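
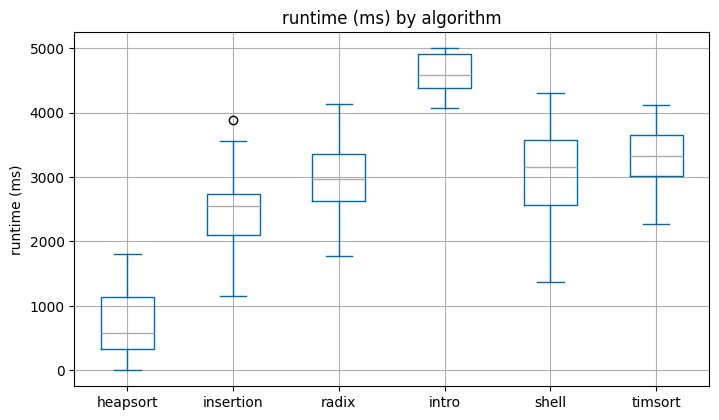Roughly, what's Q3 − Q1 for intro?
Q3 ≈ 5000, Q1 ≈ 4500; IQR ≈ 500.

≈ 500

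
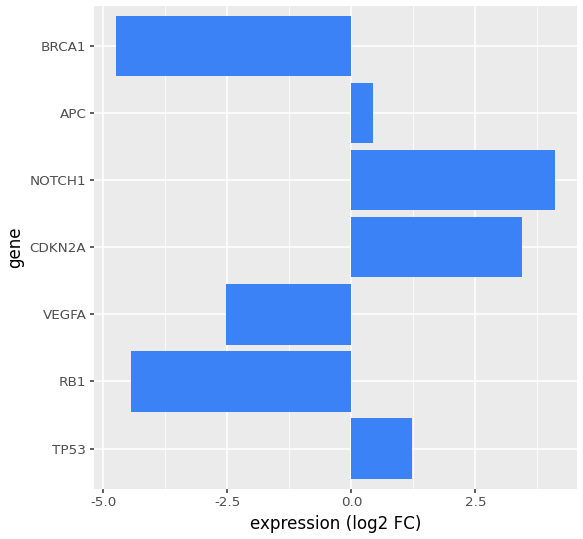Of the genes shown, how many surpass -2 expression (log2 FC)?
Above -2: TP53, CDKN2A, NOTCH1, APC.

4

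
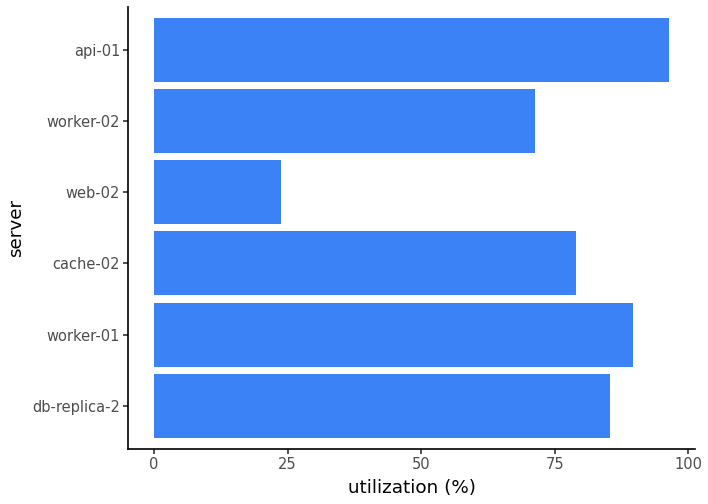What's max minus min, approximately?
≈ 80

Max api-01 ≈ 100, min web-02 ≈ 20; range ≈ 80.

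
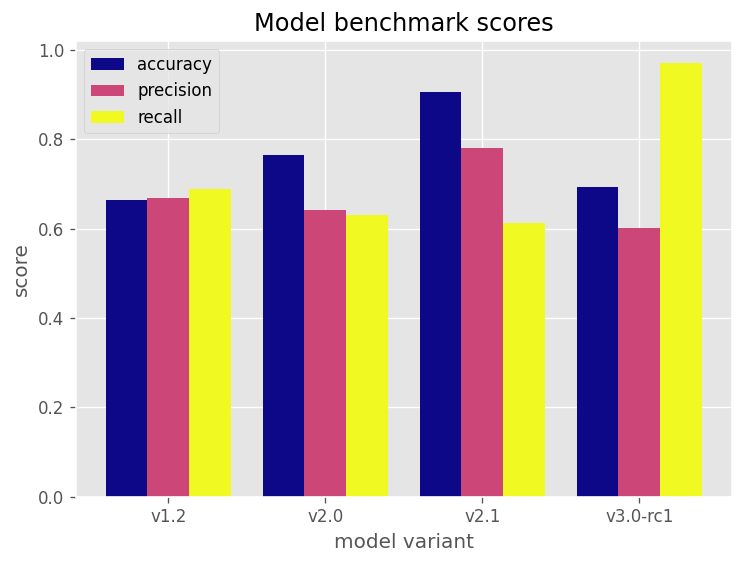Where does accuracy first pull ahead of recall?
v1.2: accuracy ≈ 0.7 vs recall ≈ 0.7 (not yet); v2.0: accuracy ≈ 0.8 vs recall ≈ 0.6 (first crossover).

v2.0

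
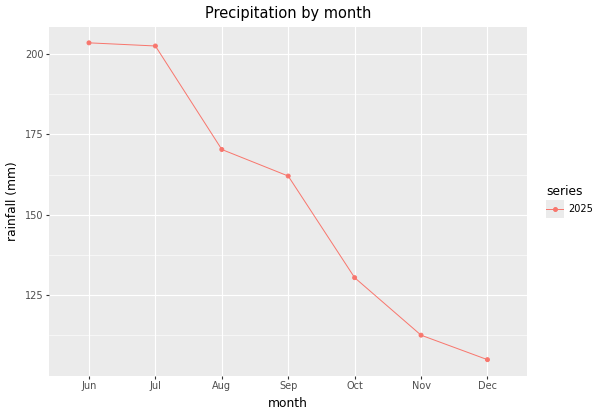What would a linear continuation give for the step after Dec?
Last three: 130, 110, 100 → slope ≈ -15/step → next ≈ 85.

≈ 85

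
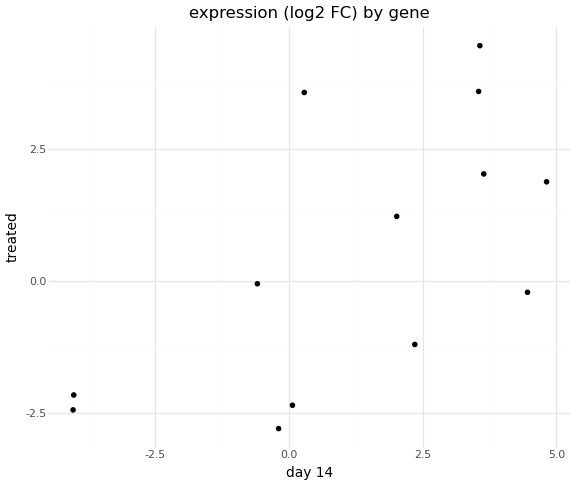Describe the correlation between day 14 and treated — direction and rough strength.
positive, moderate

Points are positively correlated; moderate (|r| ≈ 0.6).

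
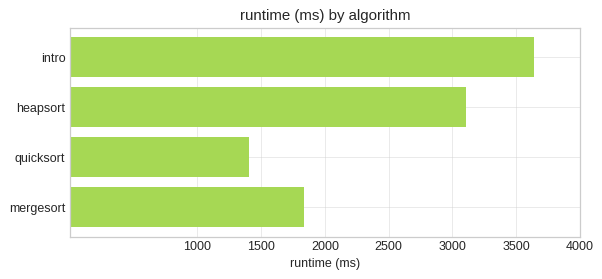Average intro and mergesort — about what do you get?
≈ 2750

(3500 + 2000) / 2 ≈ 2750.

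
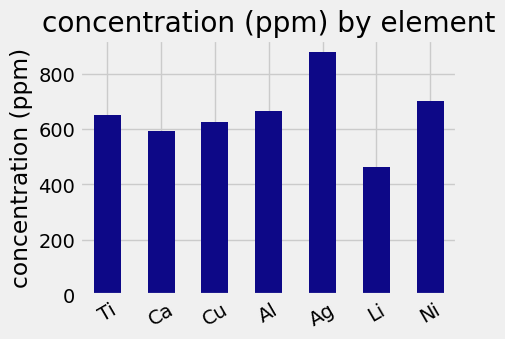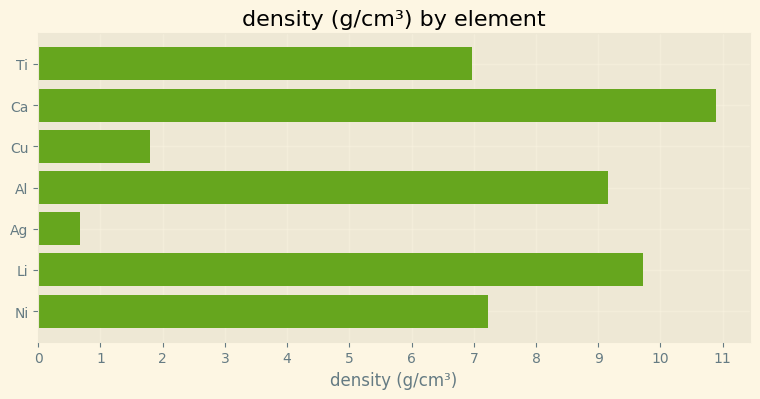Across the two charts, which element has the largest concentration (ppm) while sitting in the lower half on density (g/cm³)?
Chart 2 median density (g/cm³) ≈ 7; below-median elements: Ti, Cu, Ag. Among those, Ag has the highest concentration (ppm) (≈ 900).

Ag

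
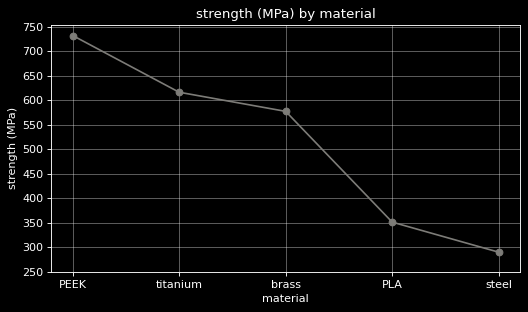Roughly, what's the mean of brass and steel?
≈ 450

(600 + 300) / 2 ≈ 450.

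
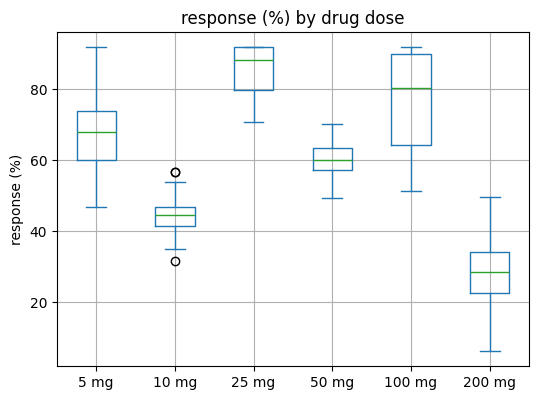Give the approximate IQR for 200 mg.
Q3 ≈ 35, Q1 ≈ 25; IQR ≈ 10.

≈ 10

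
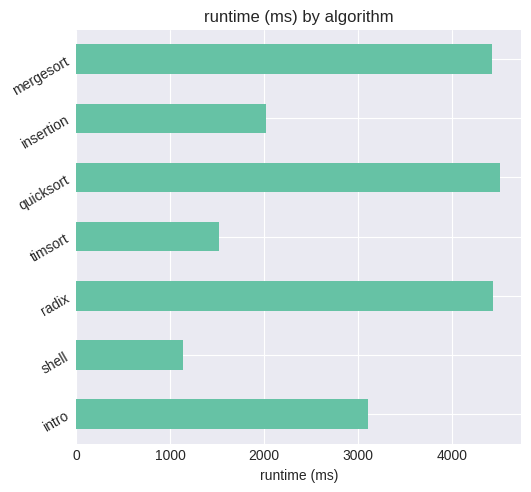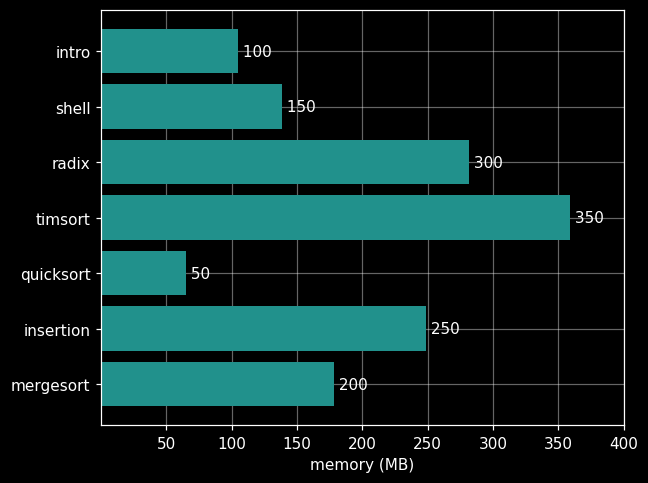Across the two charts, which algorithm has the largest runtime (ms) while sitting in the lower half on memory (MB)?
Chart 2 median memory (MB) ≈ 200; below-median algorithms: intro, shell, quicksort. Among those, quicksort has the highest runtime (ms) (≈ 4500).

quicksort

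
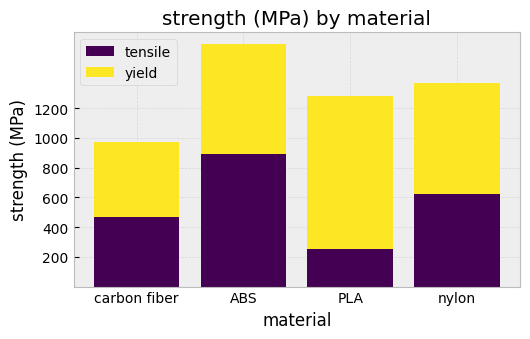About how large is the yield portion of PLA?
yield top ≈ 1200, bottom ≈ 200; segment ≈ 1000.

≈ 1000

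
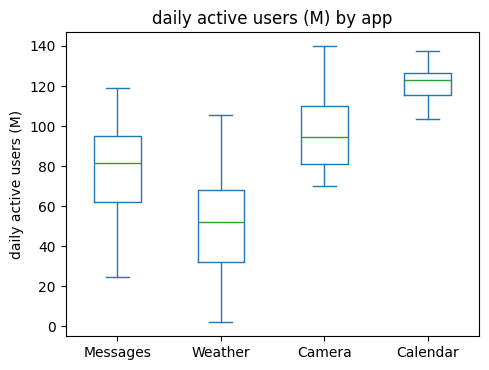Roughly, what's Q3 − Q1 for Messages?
≈ 30

Q3 ≈ 90, Q1 ≈ 60; IQR ≈ 30.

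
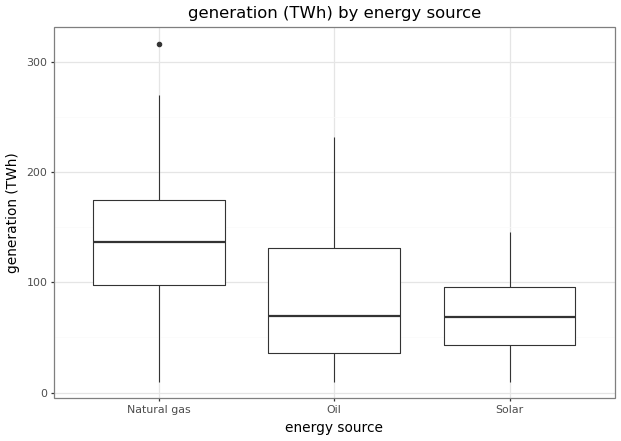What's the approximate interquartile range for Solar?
≈ 60

Q3 ≈ 100, Q1 ≈ 40; IQR ≈ 60.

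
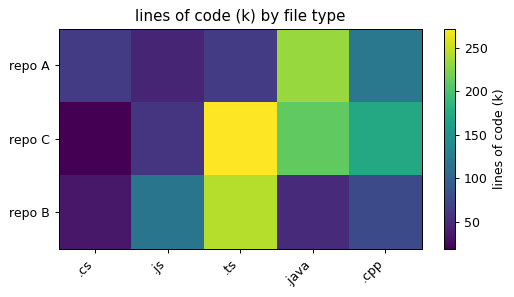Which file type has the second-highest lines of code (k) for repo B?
.js

Top 3 for repo B: .ts ≈ 250, .js ≈ 125, .cpp ≈ 75.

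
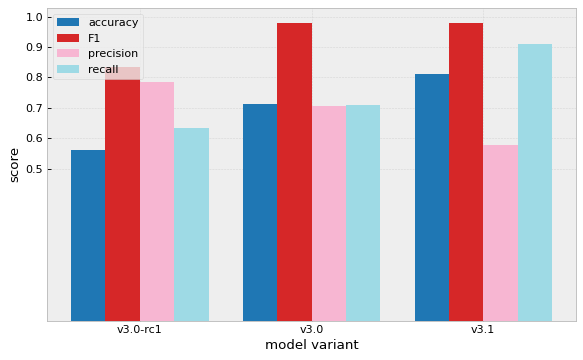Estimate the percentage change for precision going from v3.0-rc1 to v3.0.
v3.0-rc1 ≈ 0.8, v3.0 ≈ 0.7; (0.7 − 0.8) / 0.8 ≈ -12.5%.

≈ -12.5%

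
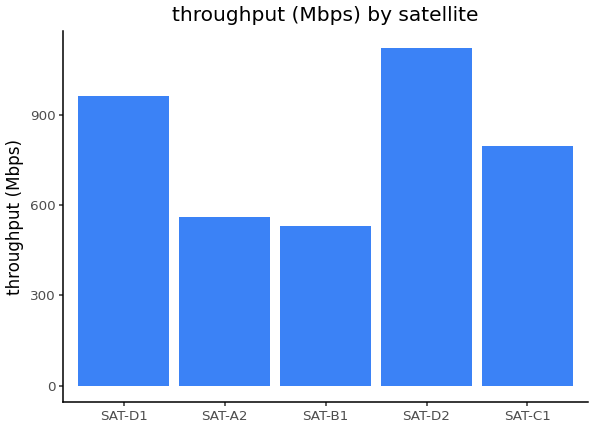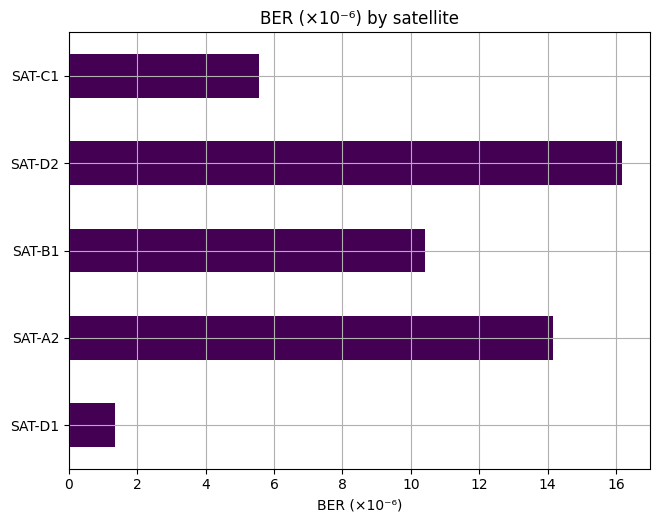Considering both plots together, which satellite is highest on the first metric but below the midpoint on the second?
SAT-D1

Chart 2 median BER (×10⁻⁶) ≈ 10; below-median satellites: SAT-D1, SAT-C1. Among those, SAT-D1 has the highest throughput (Mbps) (≈ 1000).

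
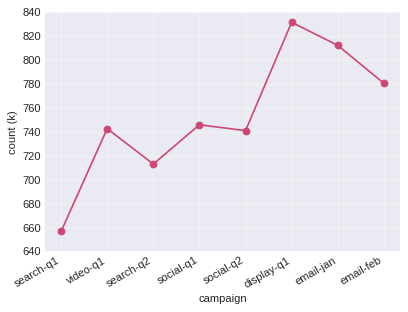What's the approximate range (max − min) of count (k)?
≈ 180

Max display-q1 ≈ 840, min search-q1 ≈ 660; range ≈ 180.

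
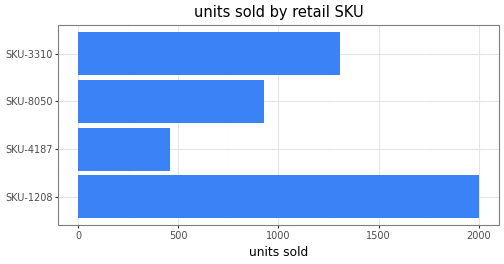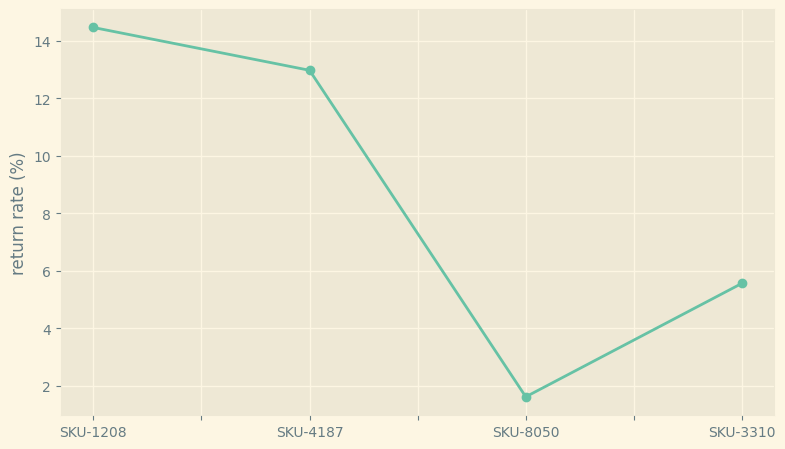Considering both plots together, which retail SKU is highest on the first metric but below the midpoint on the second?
Chart 2 median return rate (%) ≈ 10; below-median retail SKUs: SKU-8050, SKU-3310. Among those, SKU-3310 has the highest units sold (≈ 1400).

SKU-3310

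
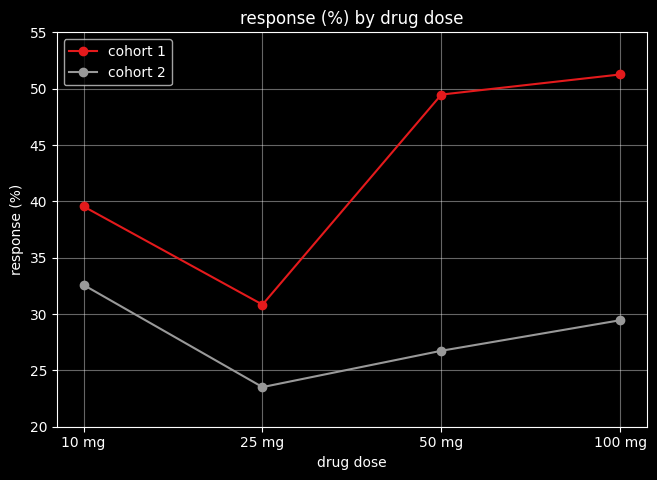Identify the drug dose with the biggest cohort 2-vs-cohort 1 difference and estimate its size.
50 mg: cohort 2 ≈ 25, cohort 1 ≈ 50 → gap ≈ 25. Next-largest (100 mg) is only ≈ 20.

50 mg, ≈ 25 %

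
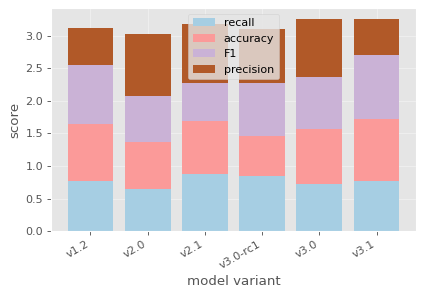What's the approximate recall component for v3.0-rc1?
≈ 1.0

recall top ≈ 1.0, bottom ≈ 0.0; segment ≈ 1.0.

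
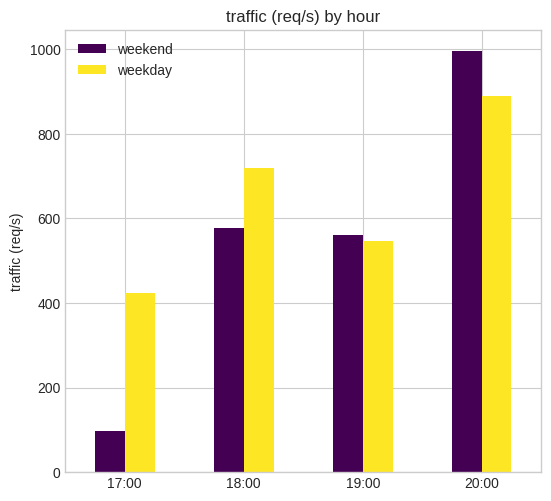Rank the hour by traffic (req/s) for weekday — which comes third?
19:00

Top 4 for weekday: 20:00 ≈ 900, 18:00 ≈ 700, 19:00 ≈ 500, 17:00 ≈ 400.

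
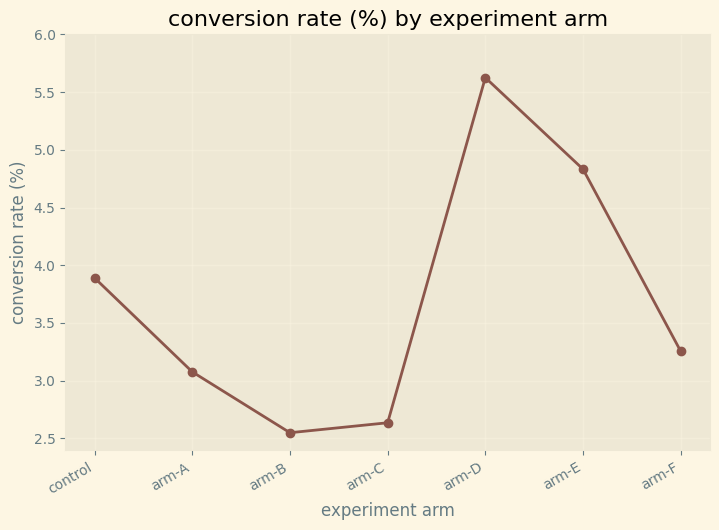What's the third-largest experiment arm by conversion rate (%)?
control

Top 4: arm-D ≈ 5.5, arm-E ≈ 5.0, control ≈ 4.0, arm-F ≈ 3.5.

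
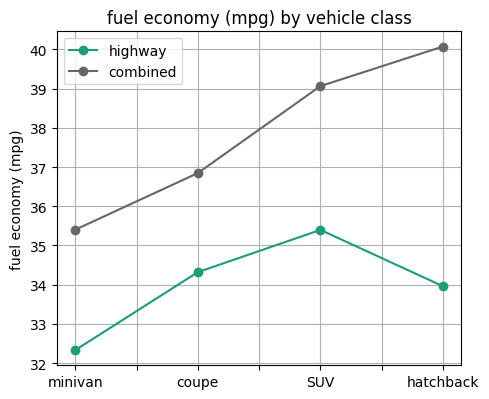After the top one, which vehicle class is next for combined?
SUV

Top 3 for combined: hatchback ≈ 40, SUV ≈ 39, coupe ≈ 37.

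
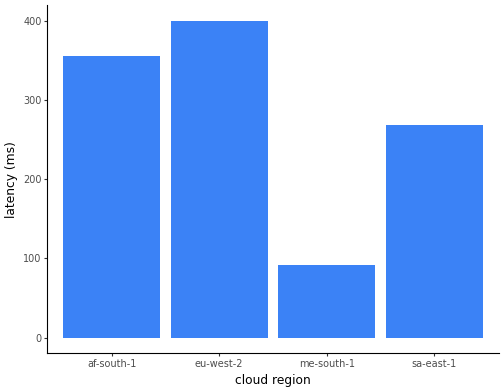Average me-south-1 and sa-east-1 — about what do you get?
(100 + 250) / 2 ≈ 175.

≈ 175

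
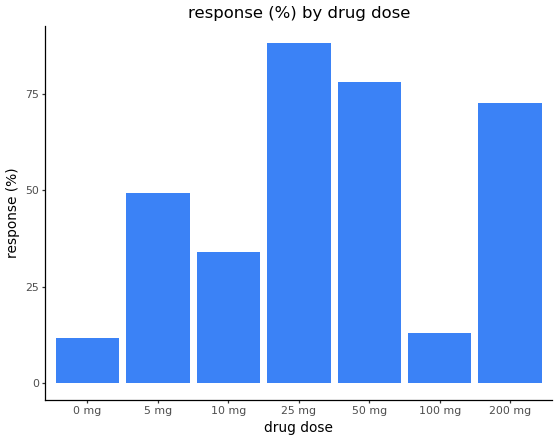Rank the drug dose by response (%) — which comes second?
50 mg

Top 3: 25 mg ≈ 90, 50 mg ≈ 80, 200 mg ≈ 70.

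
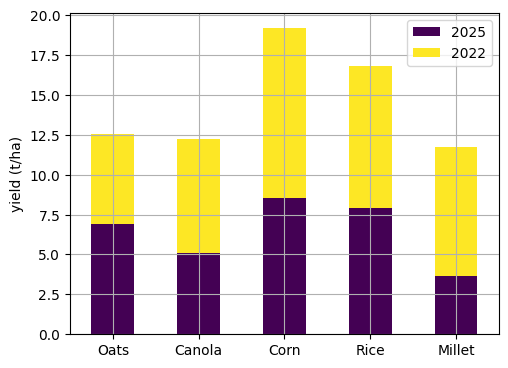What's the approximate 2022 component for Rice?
2022 top ≈ 16, bottom ≈ 8; segment ≈ 8.

≈ 8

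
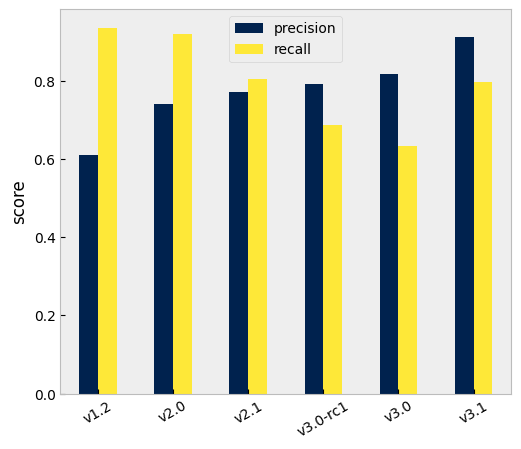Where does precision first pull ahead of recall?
v3.0-rc1

v2.1: precision ≈ 0.8 vs recall ≈ 0.8 (not yet); v3.0-rc1: precision ≈ 0.8 vs recall ≈ 0.7 (first crossover).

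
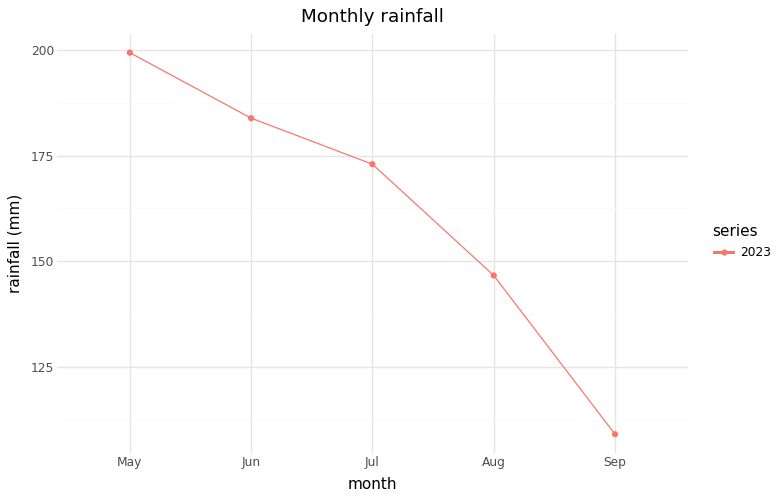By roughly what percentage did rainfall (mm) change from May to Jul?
≈ -15%

May ≈ 200, Jul ≈ 170; (170 − 200) / 200 ≈ -15%.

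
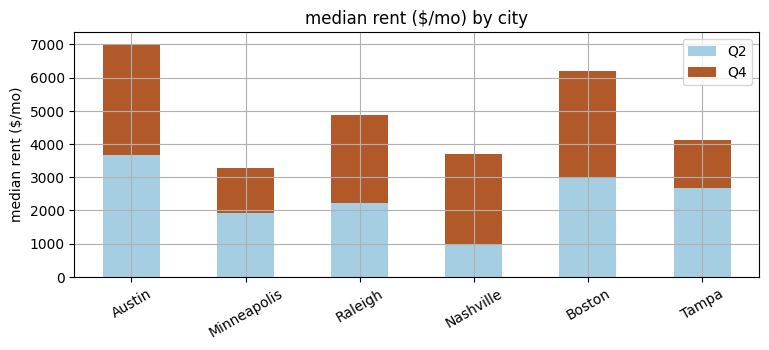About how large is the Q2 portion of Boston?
≈ 3000

Q2 top ≈ 3000, bottom ≈ 0; segment ≈ 3000.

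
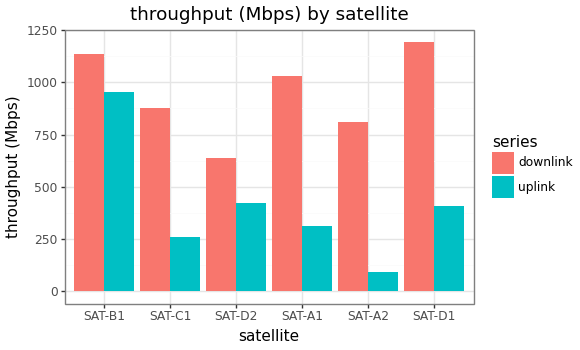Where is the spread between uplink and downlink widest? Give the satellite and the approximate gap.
SAT-D1, ≈ 800 Mbps

SAT-D1: uplink ≈ 400, downlink ≈ 1200 → gap ≈ 800. Next-largest (SAT-A1) is only ≈ 700.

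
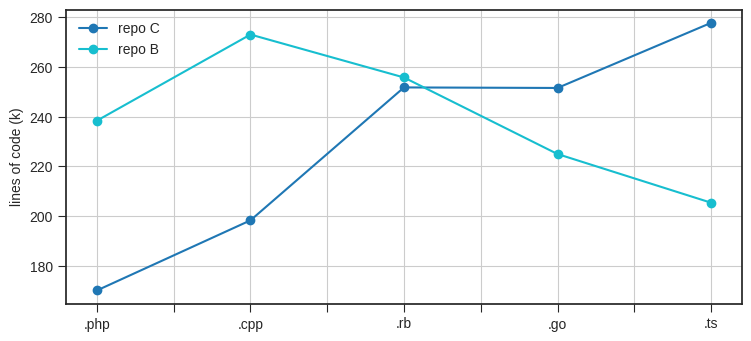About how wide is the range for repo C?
≈ 110

Max .ts ≈ 280, min .php ≈ 170; range ≈ 110.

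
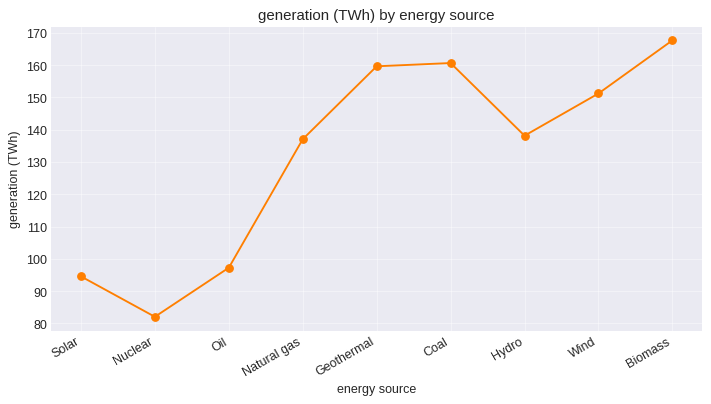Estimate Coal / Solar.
Coal ≈ 160, Solar ≈ 90; 160/90 ≈ 1.78.

≈ 1.78×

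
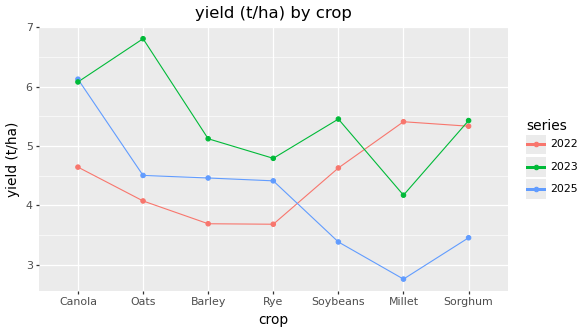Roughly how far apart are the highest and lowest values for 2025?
Max Canola ≈ 6.0, min Millet ≈ 3.0; range ≈ 3.0.

≈ 3.0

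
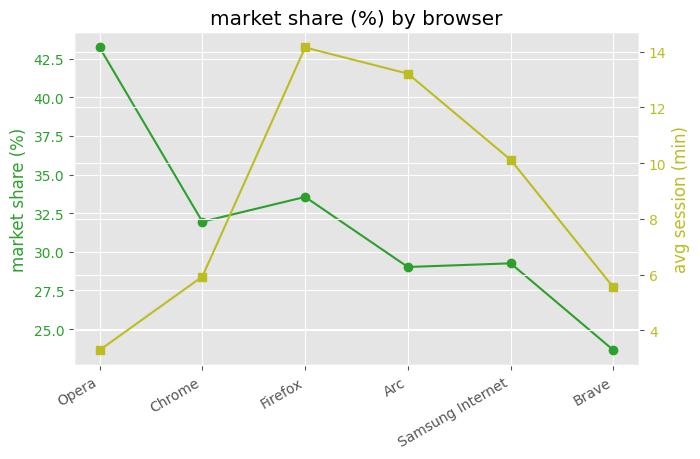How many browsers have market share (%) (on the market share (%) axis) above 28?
5

Above 28: Opera, Chrome, Firefox, Arc, Samsung Internet.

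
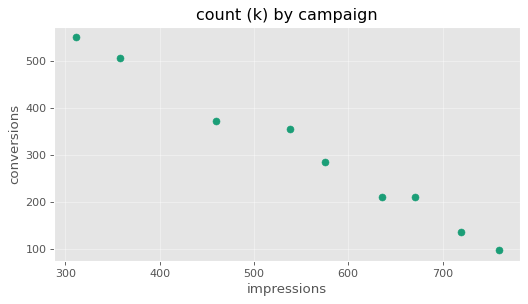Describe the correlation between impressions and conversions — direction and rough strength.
Points are negatively correlated; strong (|r| ≈ 1.0).

negative, strong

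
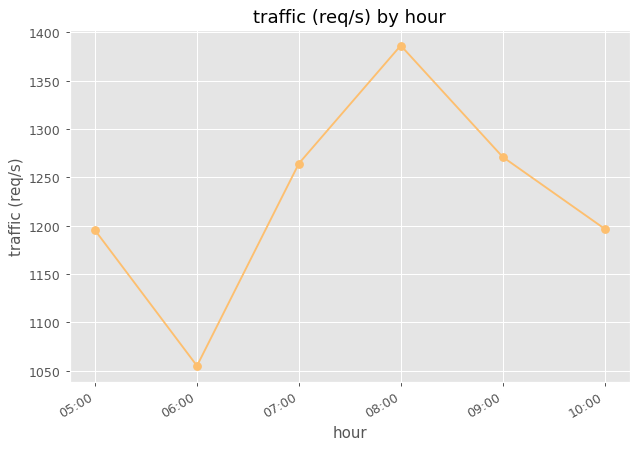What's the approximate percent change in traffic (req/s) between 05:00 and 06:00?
05:00 ≈ 1200, 06:00 ≈ 1050; (1050 − 1200) / 1200 ≈ -12.5%.

≈ -12.5%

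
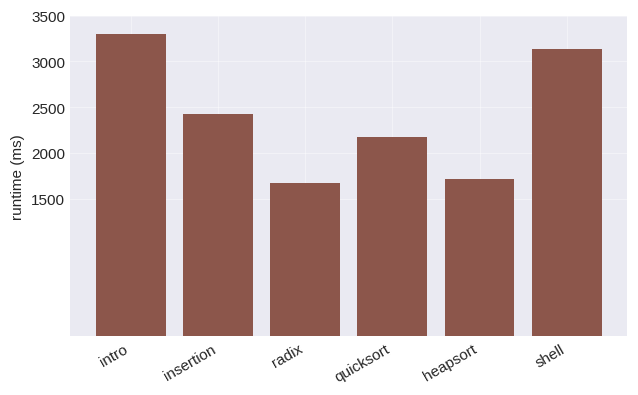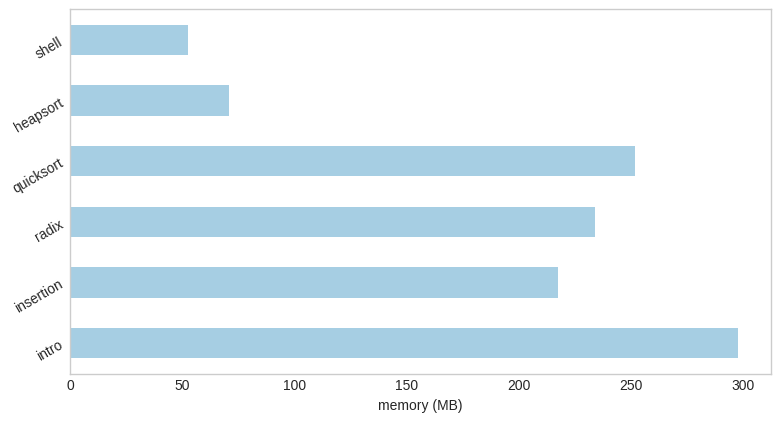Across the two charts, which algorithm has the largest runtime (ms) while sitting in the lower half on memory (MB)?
Chart 2 median memory (MB) ≈ 250; below-median algorithms: insertion, heapsort, shell. Among those, shell has the highest runtime (ms) (≈ 3000).

shell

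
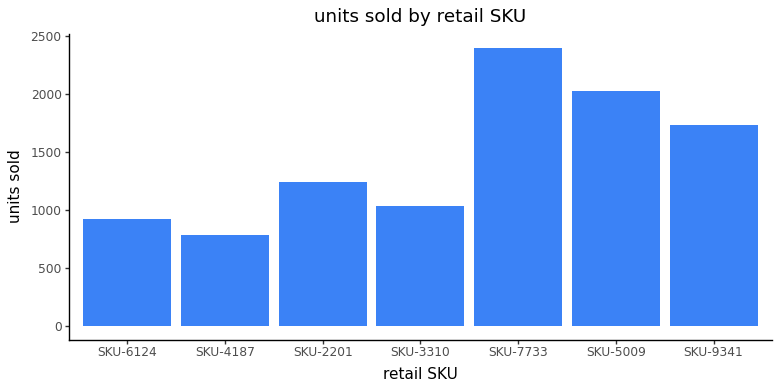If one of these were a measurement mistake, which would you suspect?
SKU-7733

SKU-7733 ≈ 2400; the rest sit between ≈ 800 and ≈ 2000.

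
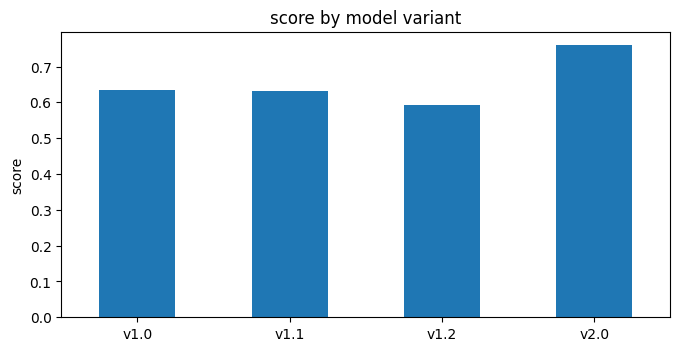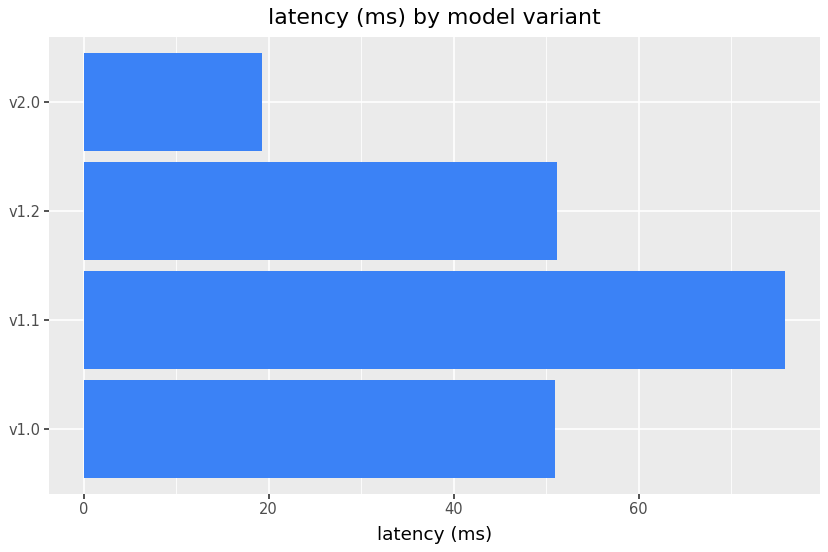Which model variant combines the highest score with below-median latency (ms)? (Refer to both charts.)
v2.0

Chart 2 median latency (ms) ≈ 50; below-median model variants: v1.0, v2.0. Among those, v2.0 has the highest score (≈ 0.8).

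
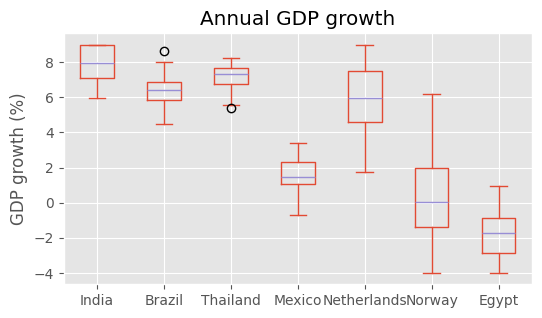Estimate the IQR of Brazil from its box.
Q3 ≈ 7, Q1 ≈ 6; IQR ≈ 1.

≈ 1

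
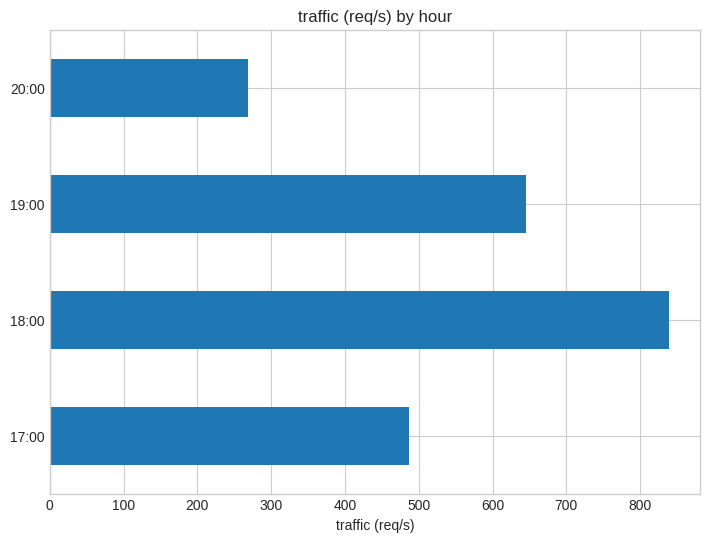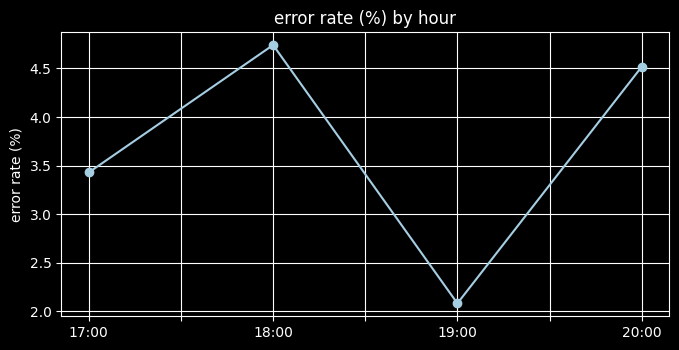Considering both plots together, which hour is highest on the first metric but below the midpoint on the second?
Chart 2 median error rate (%) ≈ 4; below-median hours: 17:00, 19:00. Among those, 19:00 has the highest traffic (req/s) (≈ 600).

19:00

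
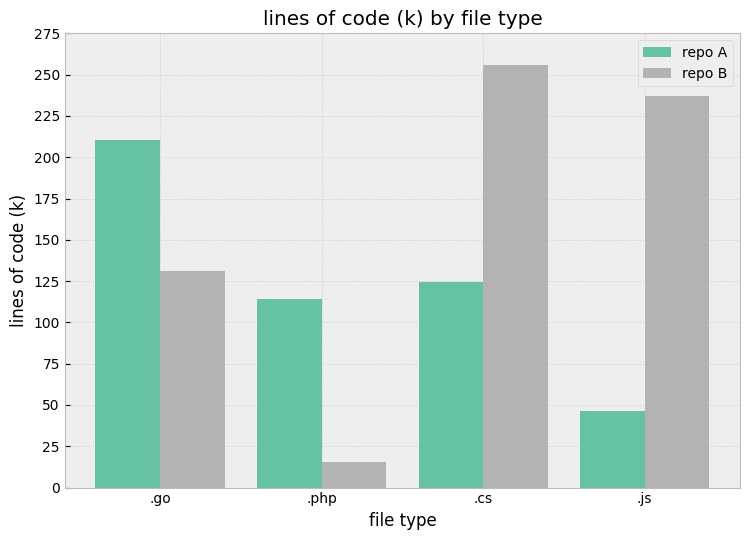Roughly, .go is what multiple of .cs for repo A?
.go ≈ 200, .cs ≈ 125; 200/125 ≈ 1.6.

≈ 1.6×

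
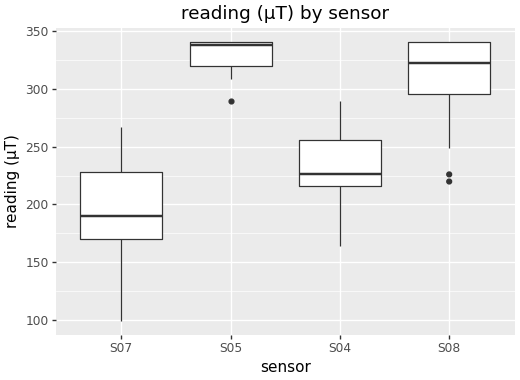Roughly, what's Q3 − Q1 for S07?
Q3 ≈ 220, Q1 ≈ 160; IQR ≈ 60.

≈ 60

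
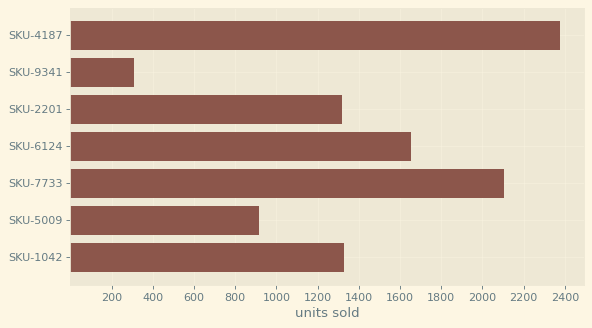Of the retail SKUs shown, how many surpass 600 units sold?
Above 600: SKU-4187, SKU-2201, SKU-6124, SKU-7733, SKU-5009, SKU-1042.

6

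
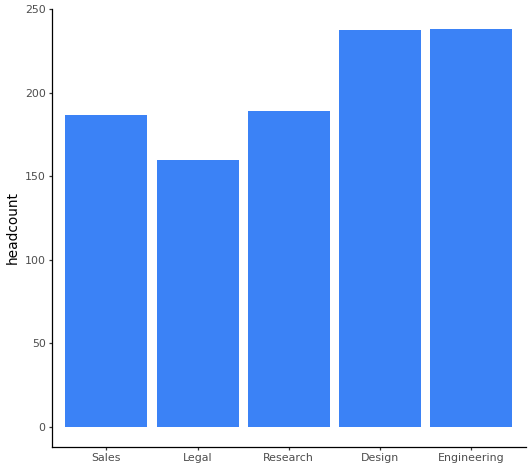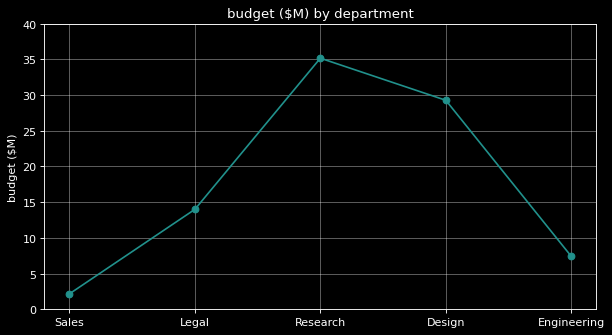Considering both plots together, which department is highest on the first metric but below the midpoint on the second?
Chart 2 median budget ($M) ≈ 15; below-median departments: Sales, Engineering. Among those, Engineering has the highest headcount (≈ 250).

Engineering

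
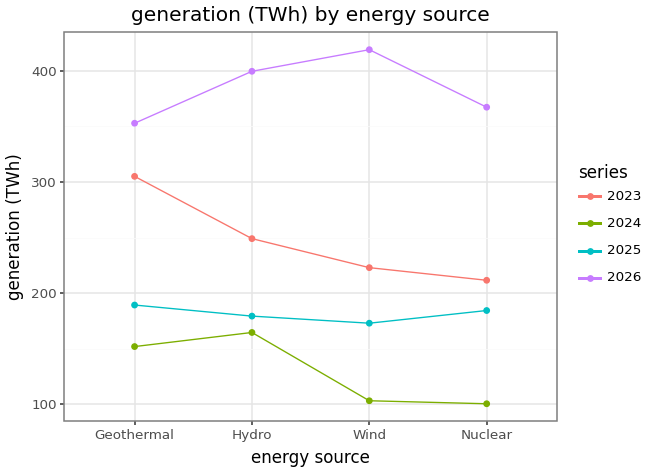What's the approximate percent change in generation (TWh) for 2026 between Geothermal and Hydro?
≈ +14.3%

Geothermal ≈ 350, Hydro ≈ 400; (400 − 350) / 350 ≈ +14.3%.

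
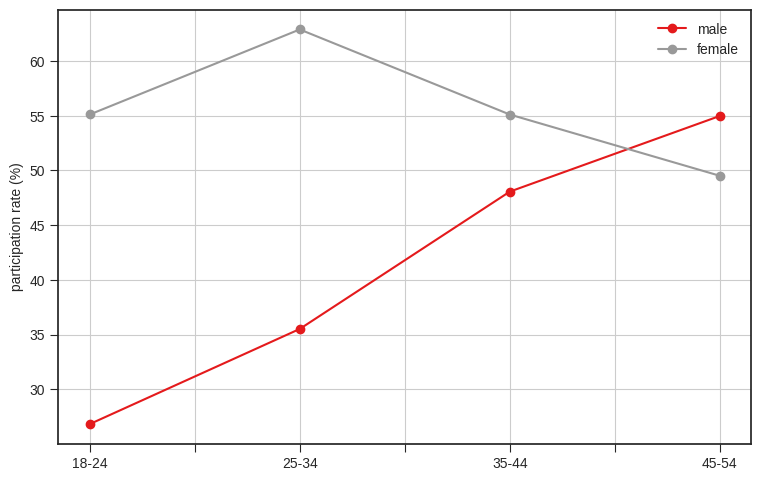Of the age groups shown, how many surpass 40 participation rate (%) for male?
Above 40: 35-44, 45-54.

2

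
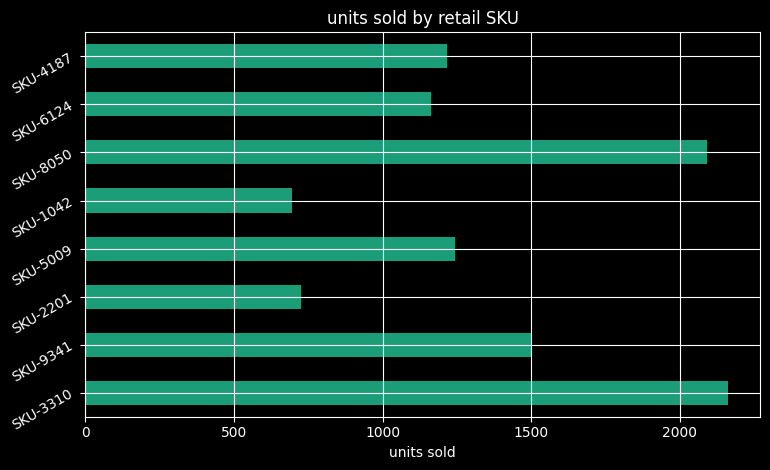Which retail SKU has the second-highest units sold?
Top 3: SKU-3310 ≈ 2200, SKU-8050 ≈ 2000, SKU-9341 ≈ 1600.

SKU-8050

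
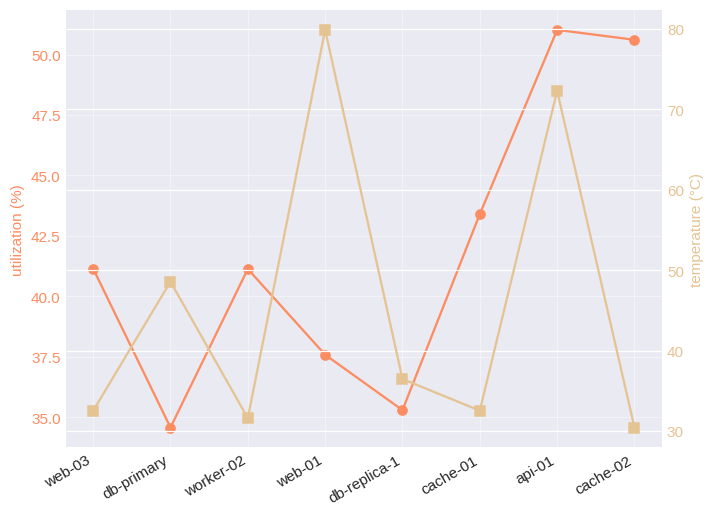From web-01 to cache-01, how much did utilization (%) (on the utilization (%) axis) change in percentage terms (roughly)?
web-01 ≈ 38, cache-01 ≈ 44; (44 − 38) / 38 ≈ +15.8%.

≈ +15.8%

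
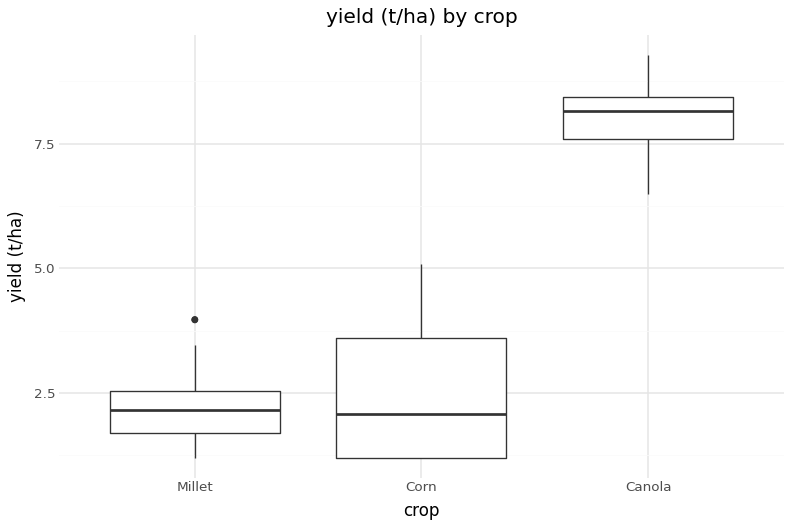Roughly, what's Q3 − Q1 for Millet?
Q3 ≈ 3, Q1 ≈ 2; IQR ≈ 1.

≈ 1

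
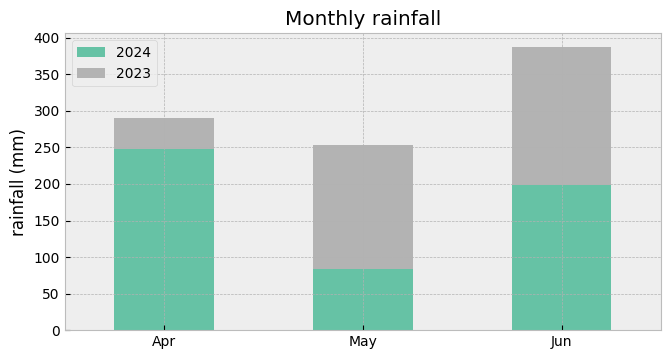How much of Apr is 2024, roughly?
≈ 250

2024 top ≈ 250, bottom ≈ 0; segment ≈ 250.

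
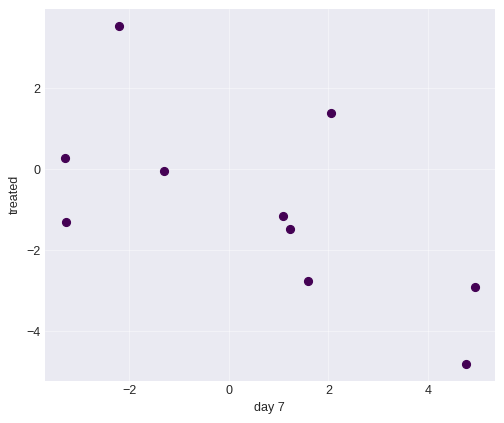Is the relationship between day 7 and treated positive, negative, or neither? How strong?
Points are negatively correlated; moderate (|r| ≈ 0.6).

negative, moderate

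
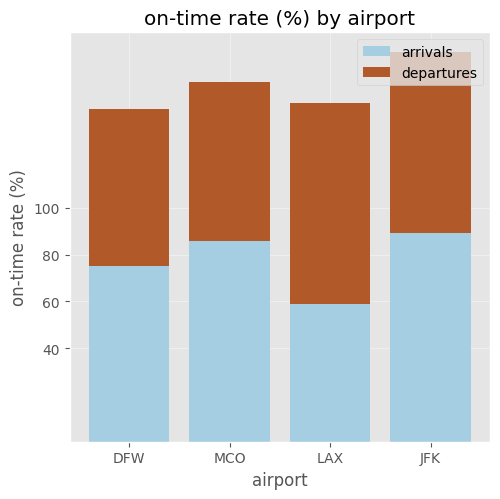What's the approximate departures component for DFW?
departures top ≈ 140, bottom ≈ 80; segment ≈ 60.

≈ 60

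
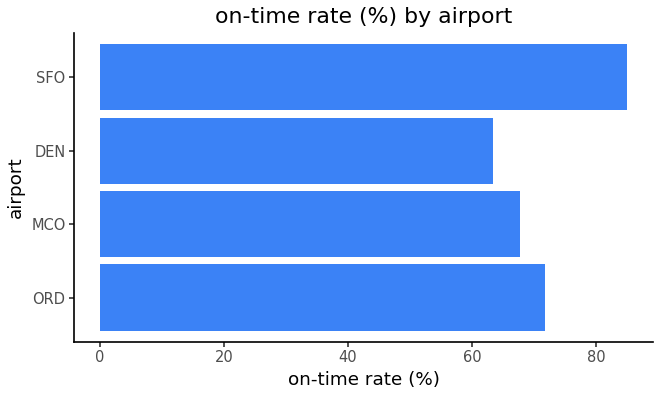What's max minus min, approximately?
≈ 30

Max SFO ≈ 90, min DEN ≈ 60; range ≈ 30.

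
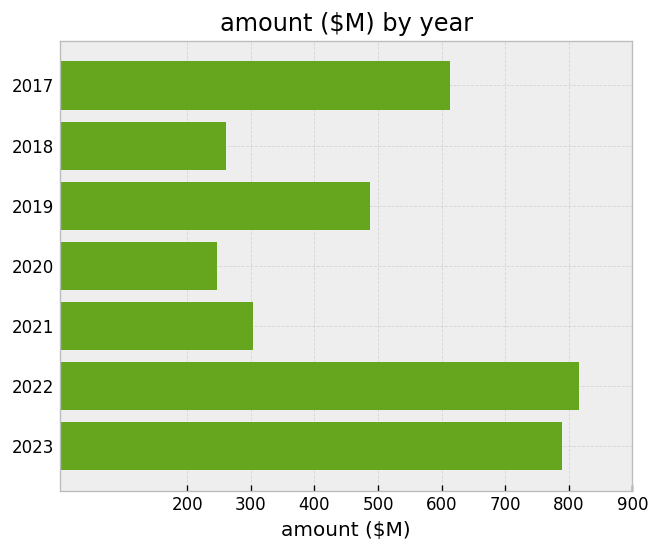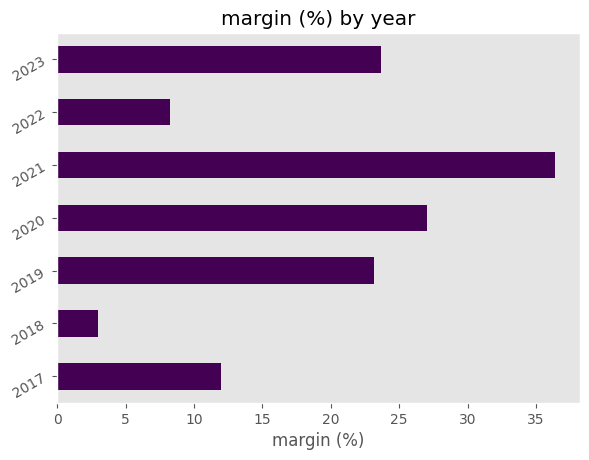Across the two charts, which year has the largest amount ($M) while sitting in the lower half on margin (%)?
Chart 2 median margin (%) ≈ 25; below-median years: 2017, 2018, 2022. Among those, 2022 has the highest amount ($M) (≈ 800).

2022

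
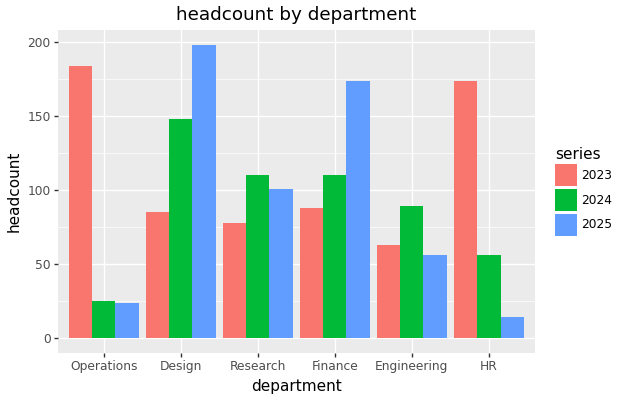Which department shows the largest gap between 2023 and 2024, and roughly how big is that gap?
Operations, ≈ 160

Operations: 2023 ≈ 180, 2024 ≈ 20 → gap ≈ 160. Next-largest (HR) is only ≈ 120.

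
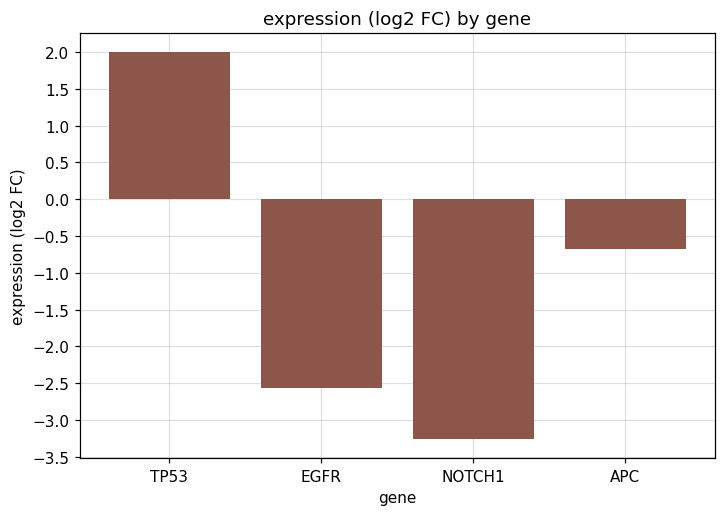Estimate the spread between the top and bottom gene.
Max TP53 ≈ 2.0, min NOTCH1 ≈ -3.5; range ≈ 5.5.

≈ 5.5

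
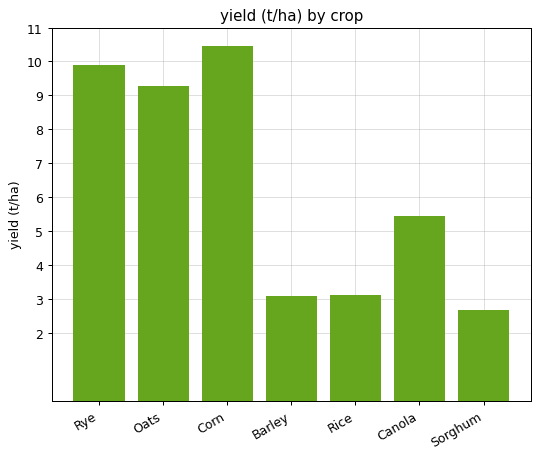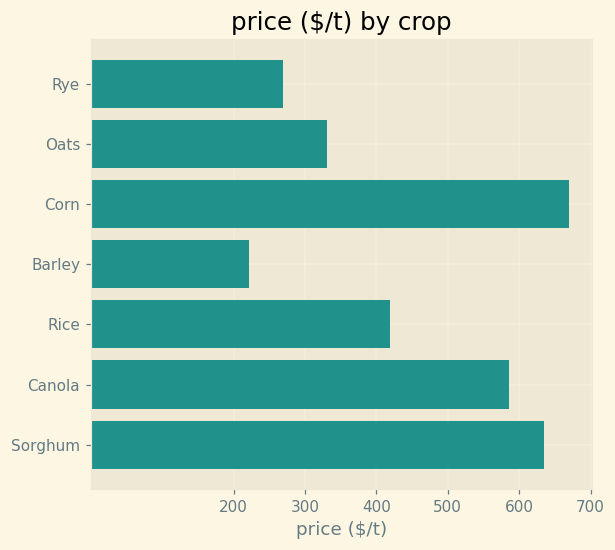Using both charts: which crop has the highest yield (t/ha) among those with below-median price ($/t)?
Rye

Chart 2 median price ($/t) ≈ 400; below-median crops: Rye, Oats, Barley. Among those, Rye has the highest yield (t/ha) (≈ 10).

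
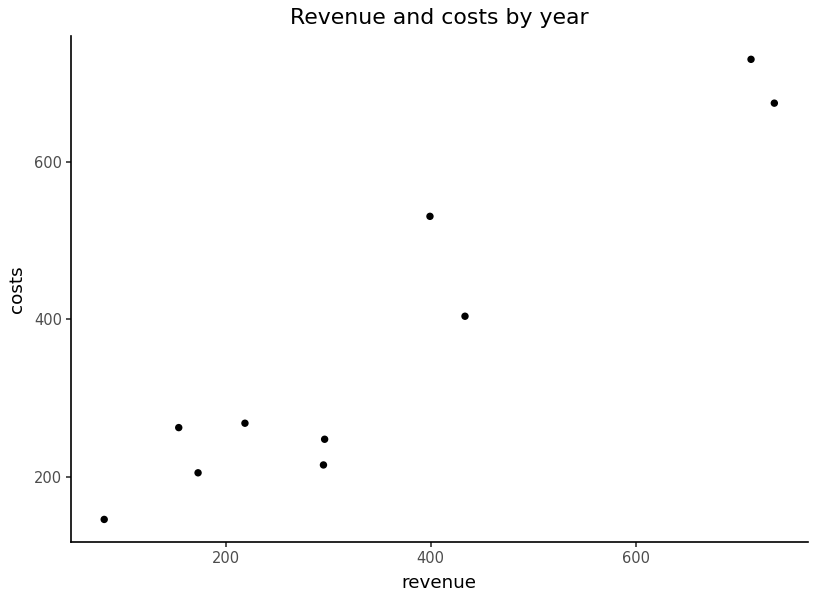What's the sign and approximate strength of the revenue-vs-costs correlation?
positive, strong

Points are positively correlated; strong (|r| ≈ 0.9).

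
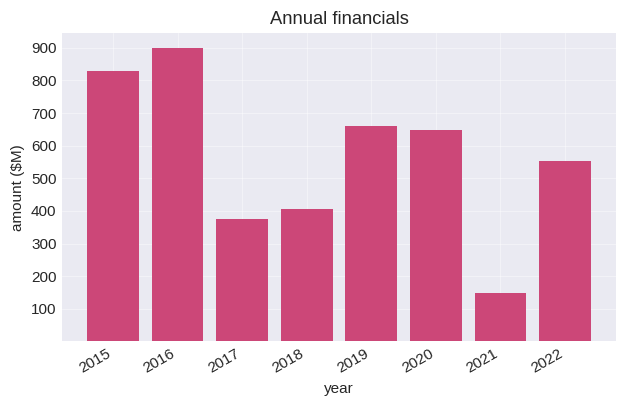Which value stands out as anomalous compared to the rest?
2021

2021 ≈ 100; the rest sit between ≈ 400 and ≈ 900.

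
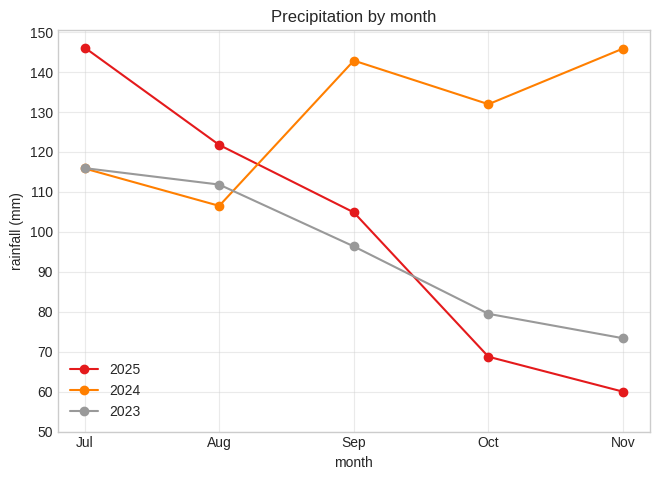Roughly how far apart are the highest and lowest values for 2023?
Max Jul ≈ 120, min Nov ≈ 70; range ≈ 50.

≈ 50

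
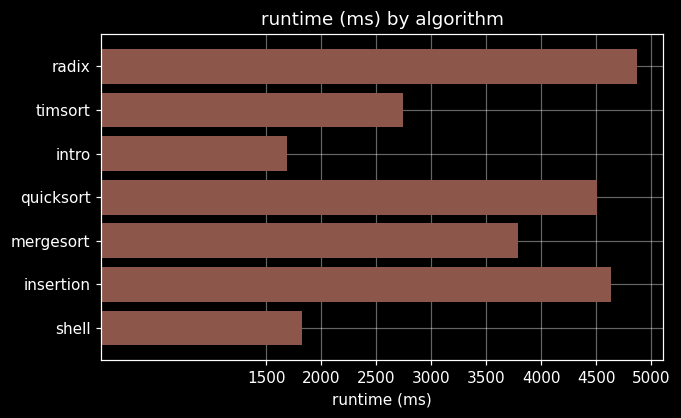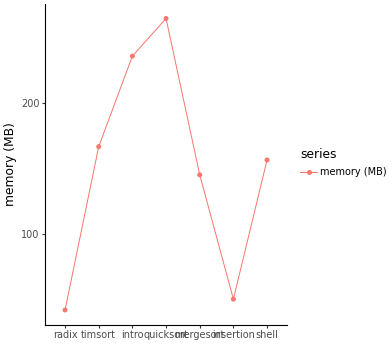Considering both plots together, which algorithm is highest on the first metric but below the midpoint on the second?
radix

Chart 2 median memory (MB) ≈ 150; below-median algorithms: radix, mergesort, insertion. Among those, radix has the highest runtime (ms) (≈ 5000).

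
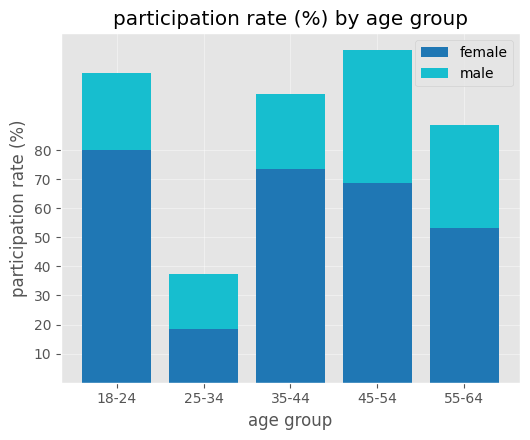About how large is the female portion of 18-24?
≈ 80

female top ≈ 80, bottom ≈ 0; segment ≈ 80.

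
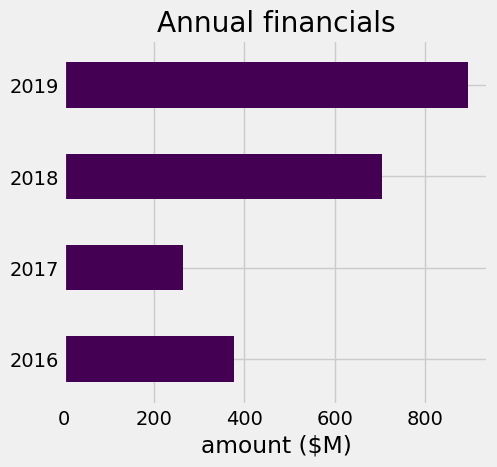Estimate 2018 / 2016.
2018 ≈ 700, 2016 ≈ 400; 700/400 ≈ 1.75.

≈ 1.75×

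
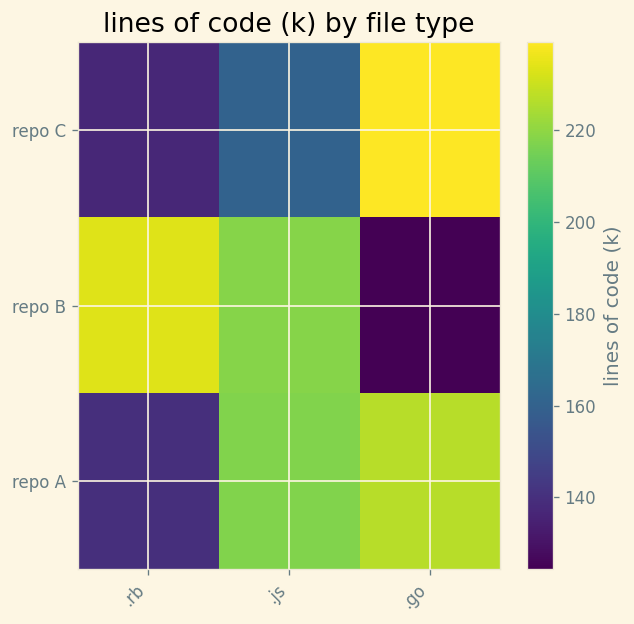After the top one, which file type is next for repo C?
Top 3 for repo C: .go ≈ 240, .js ≈ 160, .rb ≈ 140.

.js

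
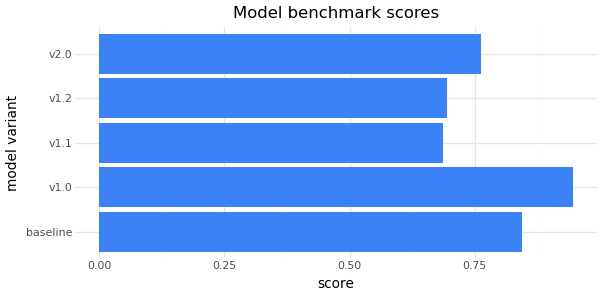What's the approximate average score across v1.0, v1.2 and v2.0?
≈ 0.8

(0.9 + 0.7 + 0.8) / 3 ≈ 0.8.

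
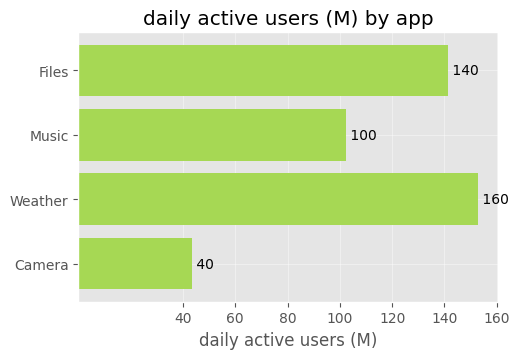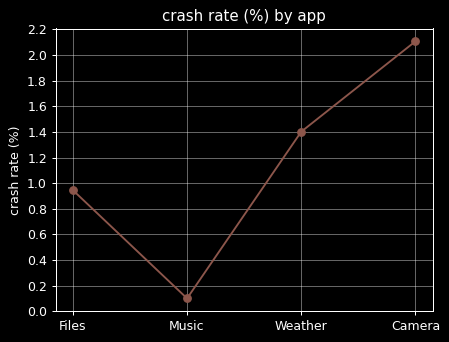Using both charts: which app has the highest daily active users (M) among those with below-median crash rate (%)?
Files

Chart 2 median crash rate (%) ≈ 1.2; below-median apps: Files, Music. Among those, Files has the highest daily active users (M) (≈ 140).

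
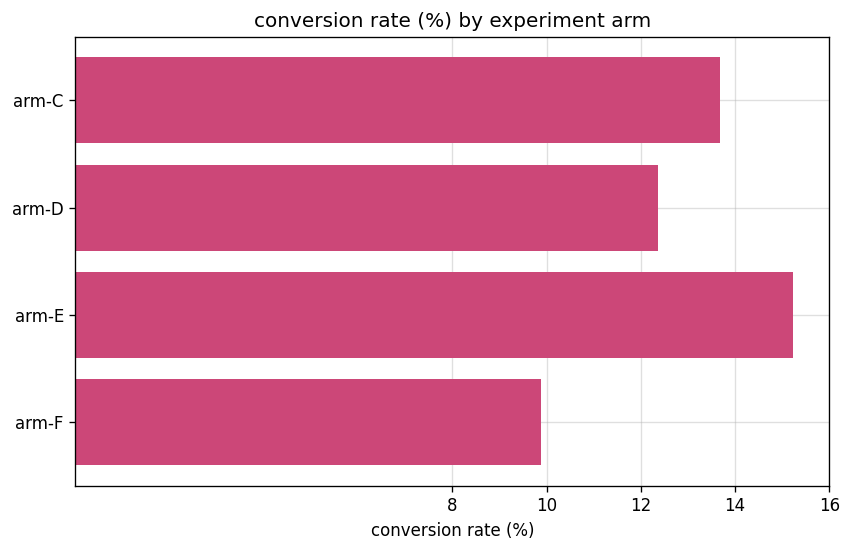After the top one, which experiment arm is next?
arm-C

Top 3: arm-E ≈ 16, arm-C ≈ 14, arm-D ≈ 12.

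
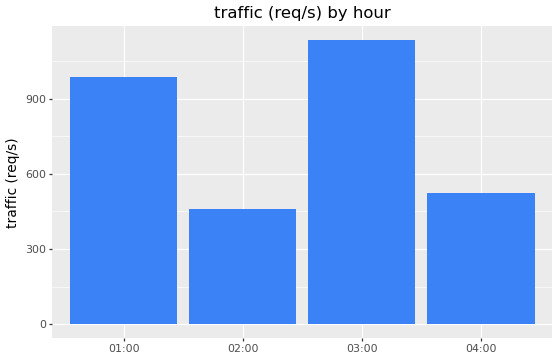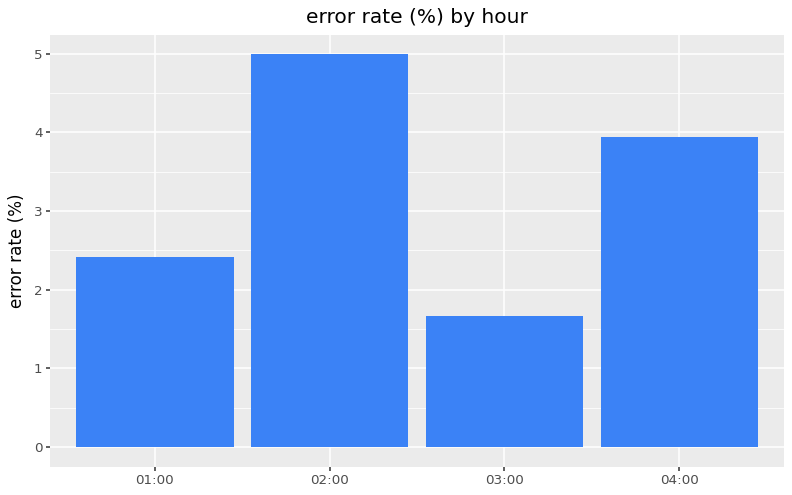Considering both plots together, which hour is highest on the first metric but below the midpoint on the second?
Chart 2 median error rate (%) ≈ 3; below-median hours: 01:00, 03:00. Among those, 03:00 has the highest traffic (req/s) (≈ 1200).

03:00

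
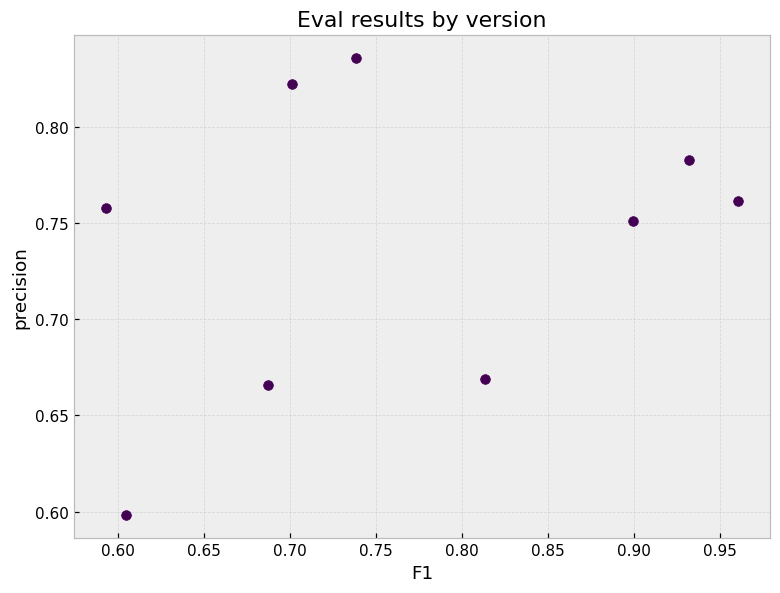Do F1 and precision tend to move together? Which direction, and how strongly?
positive, weak

Points are positively correlated; weak (|r| ≈ 0.3).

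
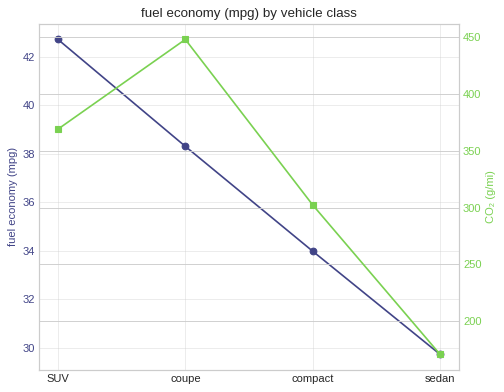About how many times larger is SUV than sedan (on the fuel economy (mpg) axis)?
≈ 1.4×

SUV ≈ 42, sedan ≈ 30; 42/30 ≈ 1.4.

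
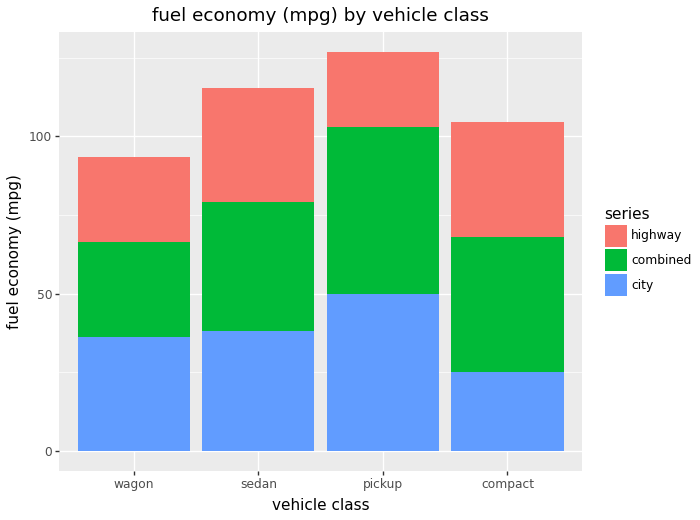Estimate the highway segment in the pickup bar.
highway top ≈ 120, bottom ≈ 100; segment ≈ 20.

≈ 20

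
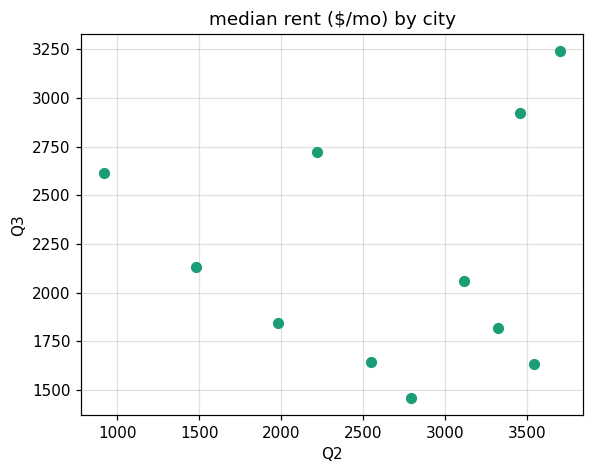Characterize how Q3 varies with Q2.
no clear correlation

Points are roughly uncorrelated; weak (|r| ≈ 0.0).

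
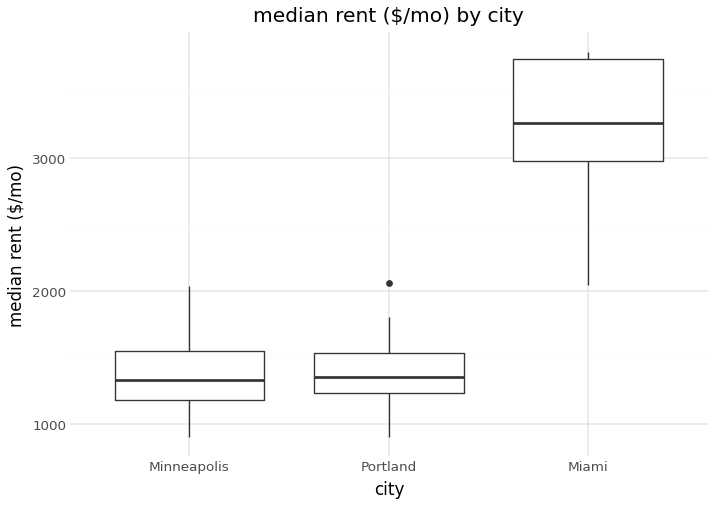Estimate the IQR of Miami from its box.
≈ 800

Q3 ≈ 3800, Q1 ≈ 3000; IQR ≈ 800.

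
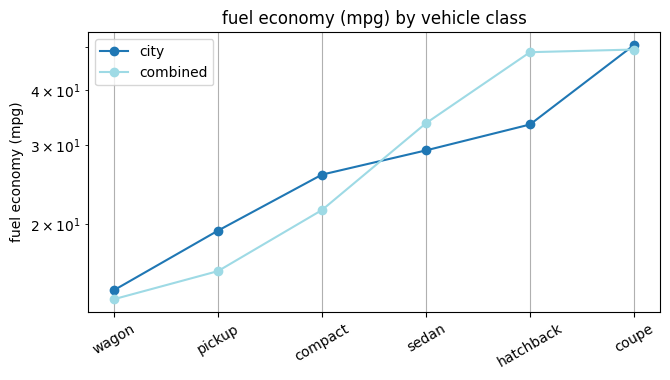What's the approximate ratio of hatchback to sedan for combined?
≈ 1.43×

hatchback ≈ 50, sedan ≈ 35; 50/35 ≈ 1.43.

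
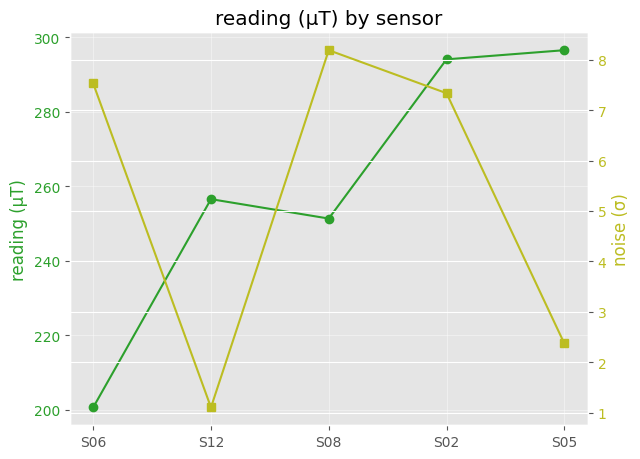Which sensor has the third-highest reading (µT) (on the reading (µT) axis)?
Top 4 (on the reading (µT) axis): S05 ≈ 300, S02 ≈ 290, S12 ≈ 260, S08 ≈ 250.

S12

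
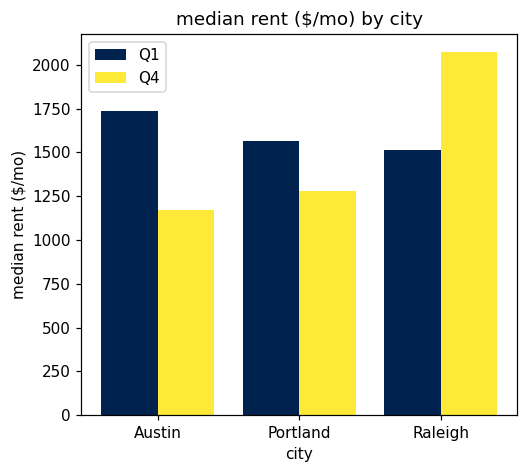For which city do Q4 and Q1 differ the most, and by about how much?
Austin, ≈ 600 $/mo

Austin: Q4 ≈ 1200, Q1 ≈ 1800 → gap ≈ 600. Next-largest (Raleigh) is only ≈ 400.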